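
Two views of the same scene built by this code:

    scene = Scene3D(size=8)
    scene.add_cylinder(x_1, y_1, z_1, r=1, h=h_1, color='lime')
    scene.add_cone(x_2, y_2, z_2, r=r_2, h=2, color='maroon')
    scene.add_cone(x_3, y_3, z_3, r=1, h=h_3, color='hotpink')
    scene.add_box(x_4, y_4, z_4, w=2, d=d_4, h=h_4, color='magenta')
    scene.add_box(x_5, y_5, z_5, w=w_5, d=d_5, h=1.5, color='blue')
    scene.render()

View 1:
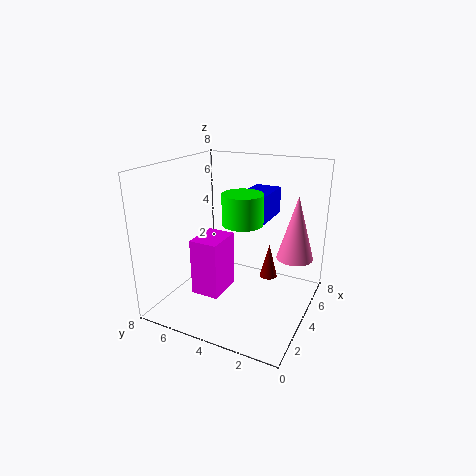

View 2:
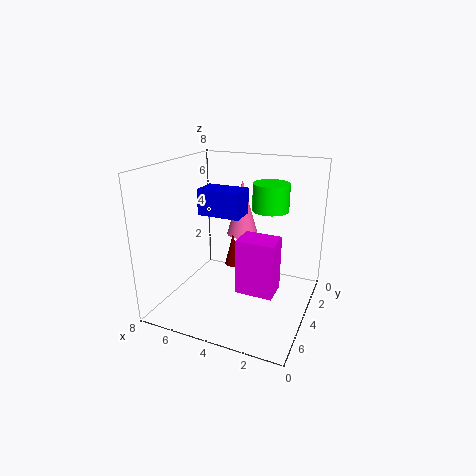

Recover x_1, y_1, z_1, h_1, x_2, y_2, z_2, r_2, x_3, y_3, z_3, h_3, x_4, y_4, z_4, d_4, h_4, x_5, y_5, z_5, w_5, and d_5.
x_1 = 2.5; y_1 = 3; z_1 = 5.5; h_1 = 1.5; x_2 = 5; y_2 = 2.5; z_2 = 1.5; r_2 = 0.5; x_3 = 5; y_3 = 1; z_3 = 3; h_3 = 3.5; x_4 = 1.5; y_4 = 4; z_4 = 1.5; d_4 = 1.5; h_4 = 3; x_5 = 4; y_5 = 2.5; z_5 = 5; w_5 = 2.5; d_5 = 1.5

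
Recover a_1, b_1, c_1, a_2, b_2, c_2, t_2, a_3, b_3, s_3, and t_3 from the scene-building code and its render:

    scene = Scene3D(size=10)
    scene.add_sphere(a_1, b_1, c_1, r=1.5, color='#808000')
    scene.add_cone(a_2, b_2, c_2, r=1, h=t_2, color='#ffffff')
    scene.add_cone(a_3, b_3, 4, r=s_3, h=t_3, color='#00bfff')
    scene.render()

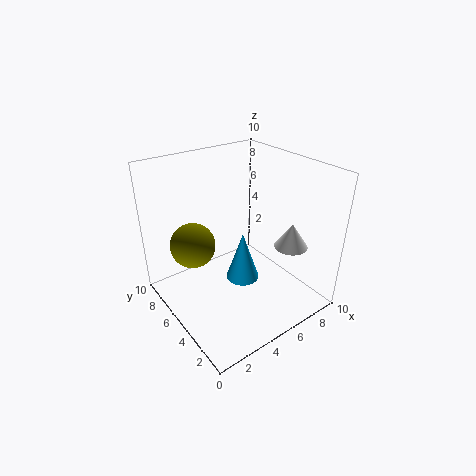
a_1 = 2
b_1 = 6
c_1 = 5
a_2 = 6
b_2 = 1
c_2 = 6
t_2 = 1.5
a_3 = 3.5
b_3 = 2.5
s_3 = 1
t_3 = 3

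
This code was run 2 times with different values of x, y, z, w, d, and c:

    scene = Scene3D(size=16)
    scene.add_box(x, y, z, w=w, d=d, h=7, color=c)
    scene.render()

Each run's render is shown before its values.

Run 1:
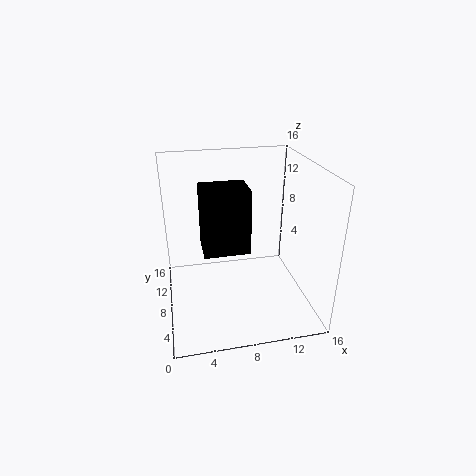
x = 4
y = 6
z = 7
w = 5
d = 4
c = 'black'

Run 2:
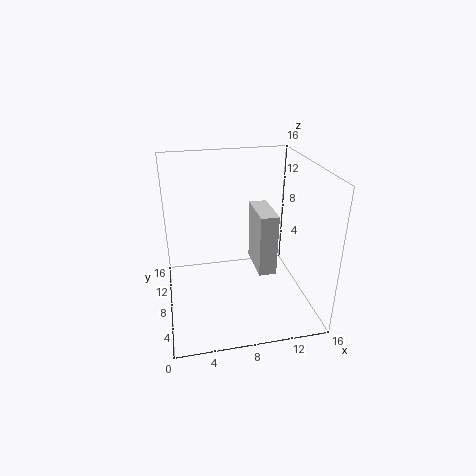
x = 10
y = 6
z = 4
w = 2
d = 5
c = 'lightgray'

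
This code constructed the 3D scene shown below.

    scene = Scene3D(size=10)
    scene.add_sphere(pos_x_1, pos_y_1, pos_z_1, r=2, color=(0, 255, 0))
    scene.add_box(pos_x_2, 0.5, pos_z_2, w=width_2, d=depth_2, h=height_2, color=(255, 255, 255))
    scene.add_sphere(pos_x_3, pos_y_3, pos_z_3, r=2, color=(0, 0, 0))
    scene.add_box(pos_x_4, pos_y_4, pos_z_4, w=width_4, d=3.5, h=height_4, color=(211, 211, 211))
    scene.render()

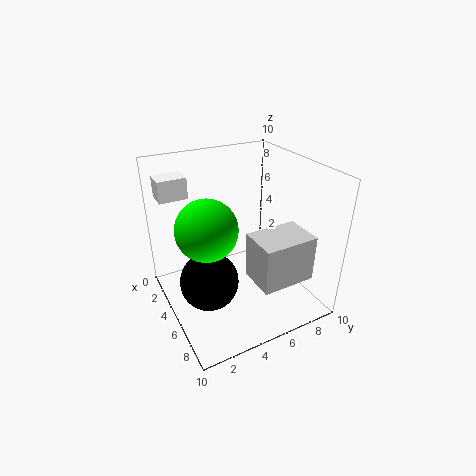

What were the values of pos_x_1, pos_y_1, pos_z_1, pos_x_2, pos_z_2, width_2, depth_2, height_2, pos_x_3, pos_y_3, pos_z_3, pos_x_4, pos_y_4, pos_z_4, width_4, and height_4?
pos_x_1 = 5.5, pos_y_1 = 2.5, pos_z_1 = 6.5, pos_x_2 = 1, pos_z_2 = 7.5, width_2 = 1.5, depth_2 = 2, height_2 = 1.5, pos_x_3 = 5.5, pos_y_3 = 2.5, pos_z_3 = 2.5, pos_x_4 = 7, pos_y_4 = 4.5, pos_z_4 = 3.5, width_4 = 2.5, height_4 = 3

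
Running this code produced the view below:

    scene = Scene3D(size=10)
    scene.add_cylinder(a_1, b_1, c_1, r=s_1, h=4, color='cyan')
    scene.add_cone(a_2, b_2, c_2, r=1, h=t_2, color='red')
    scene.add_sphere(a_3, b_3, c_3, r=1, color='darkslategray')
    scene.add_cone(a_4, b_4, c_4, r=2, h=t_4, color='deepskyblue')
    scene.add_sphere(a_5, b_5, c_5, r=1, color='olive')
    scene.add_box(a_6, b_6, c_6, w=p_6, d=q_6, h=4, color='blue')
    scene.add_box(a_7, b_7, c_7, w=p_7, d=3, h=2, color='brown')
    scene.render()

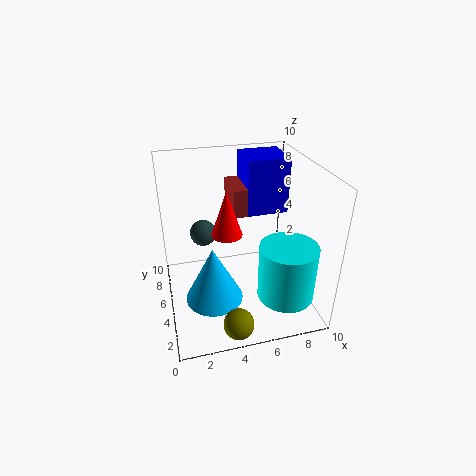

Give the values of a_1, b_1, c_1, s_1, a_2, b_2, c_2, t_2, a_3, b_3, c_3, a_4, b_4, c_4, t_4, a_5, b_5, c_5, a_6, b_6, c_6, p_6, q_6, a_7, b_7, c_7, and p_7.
a_1 = 8, b_1 = 3, c_1 = 1, s_1 = 2, a_2 = 4, b_2 = 4, c_2 = 6, t_2 = 3, a_3 = 3, b_3 = 8, c_3 = 4, a_4 = 3, b_4 = 4, c_4 = 1, t_4 = 4, a_5 = 4, b_5 = 1, c_5 = 1, a_6 = 6, b_6 = 6, c_6 = 6, p_6 = 3, q_6 = 3, a_7 = 5, b_7 = 6, c_7 = 6, p_7 = 3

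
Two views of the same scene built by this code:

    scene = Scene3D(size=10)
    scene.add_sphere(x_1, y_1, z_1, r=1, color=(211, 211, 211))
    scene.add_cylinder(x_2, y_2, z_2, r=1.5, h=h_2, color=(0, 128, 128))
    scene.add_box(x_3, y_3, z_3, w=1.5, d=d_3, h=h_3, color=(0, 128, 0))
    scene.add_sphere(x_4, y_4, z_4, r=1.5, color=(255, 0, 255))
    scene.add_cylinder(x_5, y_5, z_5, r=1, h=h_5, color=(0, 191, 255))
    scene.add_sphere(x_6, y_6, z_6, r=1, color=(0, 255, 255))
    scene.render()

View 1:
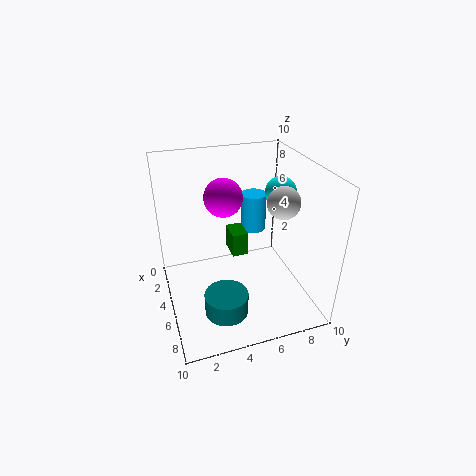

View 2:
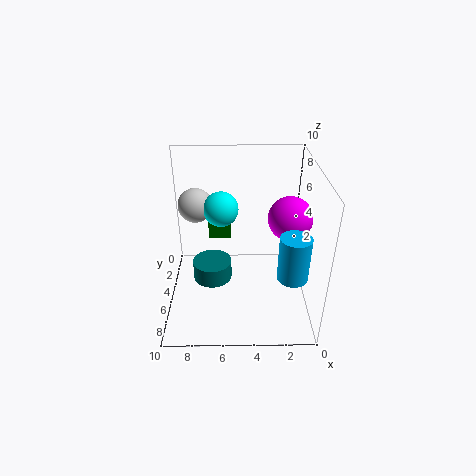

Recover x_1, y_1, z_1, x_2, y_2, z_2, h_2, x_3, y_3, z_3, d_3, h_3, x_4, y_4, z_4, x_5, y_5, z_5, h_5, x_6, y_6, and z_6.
x_1 = 7.5; y_1 = 7; z_1 = 8.5; x_2 = 7; y_2 = 3.5; z_2 = 0.5; h_2 = 1.5; x_3 = 5.5; y_3 = 4; z_3 = 5; d_3 = 1; h_3 = 1.5; x_4 = 1.5; y_4 = 5; z_4 = 6.5; x_5 = 1.5; y_5 = 7.5; z_5 = 3.5; h_5 = 3; x_6 = 6; y_6 = 7.5; z_6 = 8.5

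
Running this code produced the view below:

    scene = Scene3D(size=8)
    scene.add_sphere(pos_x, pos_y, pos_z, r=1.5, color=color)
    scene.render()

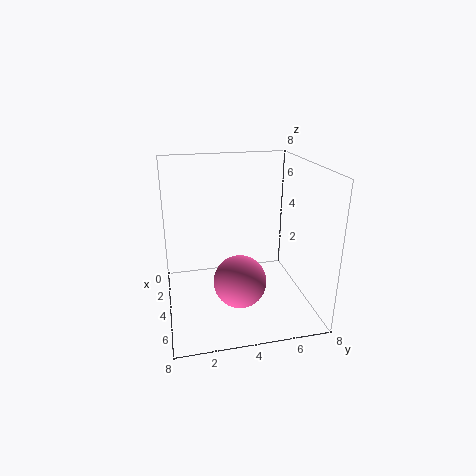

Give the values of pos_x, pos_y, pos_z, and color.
pos_x = 4.5, pos_y = 4, pos_z = 1.5, color = 'hotpink'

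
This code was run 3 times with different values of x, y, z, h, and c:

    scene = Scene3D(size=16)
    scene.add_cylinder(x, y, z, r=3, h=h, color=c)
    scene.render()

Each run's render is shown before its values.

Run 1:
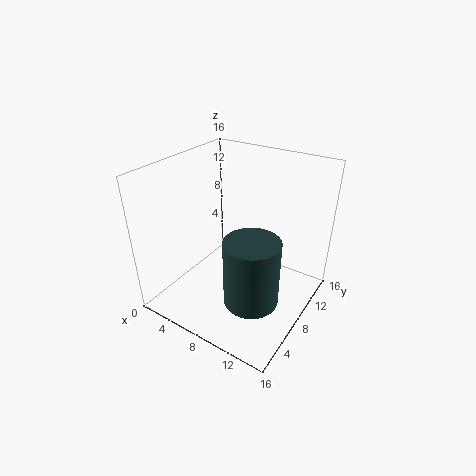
x = 11
y = 6
z = 2
h = 7.5
c = 'darkslategray'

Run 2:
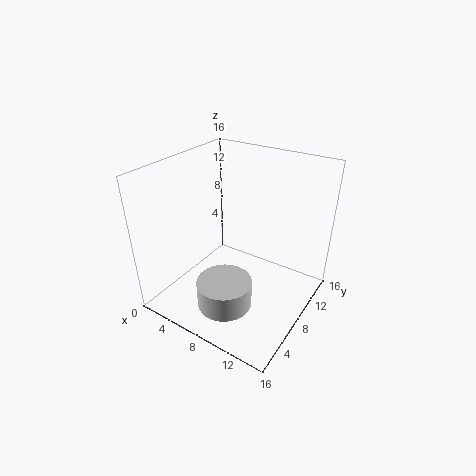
x = 8.5
y = 4.5
z = 1.5
h = 3
c = 'lightgray'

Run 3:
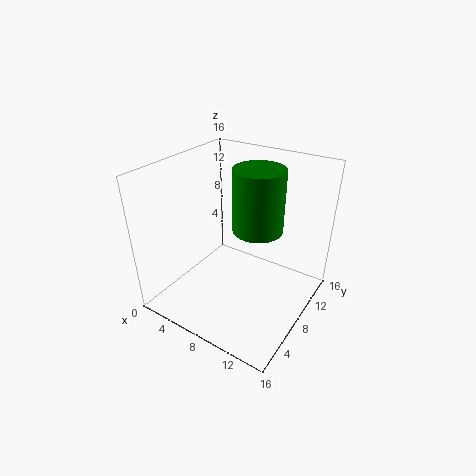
x = 8.5
y = 11.5
z = 7.5
h = 7.5
c = 'green'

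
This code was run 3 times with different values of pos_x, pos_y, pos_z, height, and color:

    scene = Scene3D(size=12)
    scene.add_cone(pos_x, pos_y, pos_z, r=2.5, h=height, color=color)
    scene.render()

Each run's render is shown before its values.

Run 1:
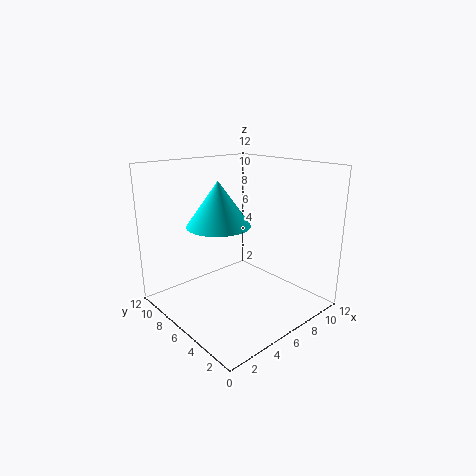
pos_x = 4
pos_y = 6
pos_z = 7.5
height = 3.5
color = 'cyan'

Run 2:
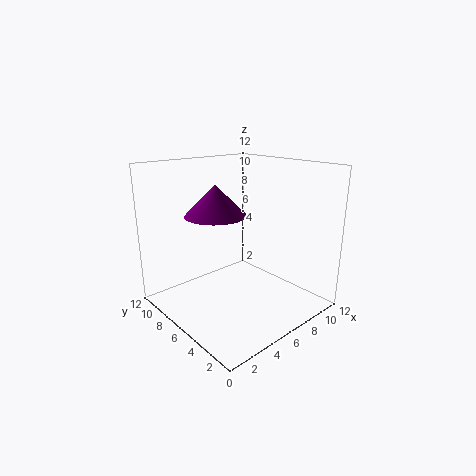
pos_x = 4.5
pos_y = 7
pos_z = 8
height = 2.5
color = 'purple'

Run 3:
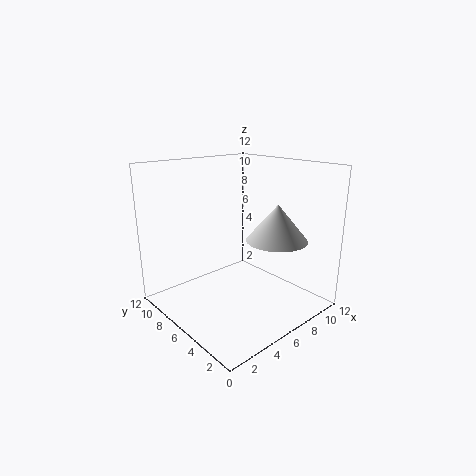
pos_x = 8
pos_y = 3.5
pos_z = 6
height = 3
color = 'lightgray'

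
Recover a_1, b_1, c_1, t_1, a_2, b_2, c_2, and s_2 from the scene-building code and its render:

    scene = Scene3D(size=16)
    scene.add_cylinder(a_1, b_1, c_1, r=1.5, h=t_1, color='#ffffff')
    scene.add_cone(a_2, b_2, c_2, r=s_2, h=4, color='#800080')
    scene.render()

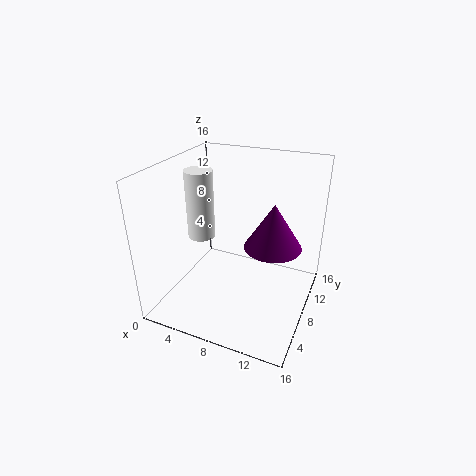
a_1 = 4
b_1 = 7
c_1 = 8
t_1 = 7.5
a_2 = 13.5
b_2 = 3
c_2 = 11
s_2 = 2.5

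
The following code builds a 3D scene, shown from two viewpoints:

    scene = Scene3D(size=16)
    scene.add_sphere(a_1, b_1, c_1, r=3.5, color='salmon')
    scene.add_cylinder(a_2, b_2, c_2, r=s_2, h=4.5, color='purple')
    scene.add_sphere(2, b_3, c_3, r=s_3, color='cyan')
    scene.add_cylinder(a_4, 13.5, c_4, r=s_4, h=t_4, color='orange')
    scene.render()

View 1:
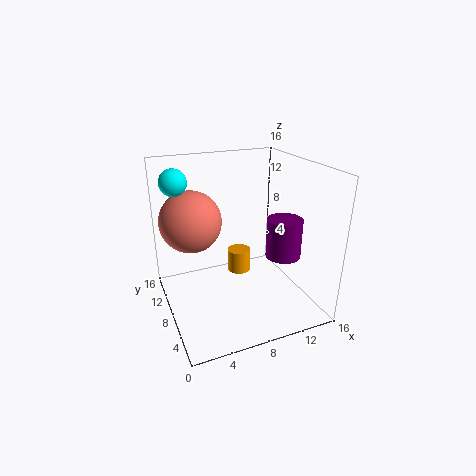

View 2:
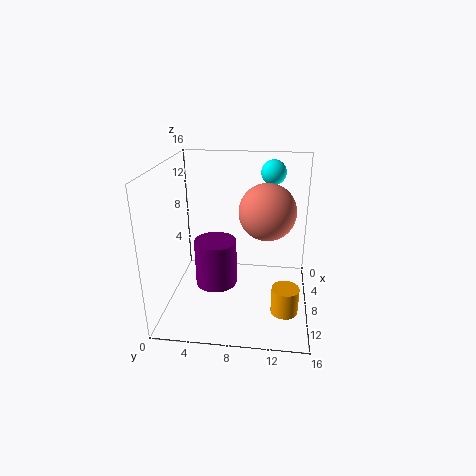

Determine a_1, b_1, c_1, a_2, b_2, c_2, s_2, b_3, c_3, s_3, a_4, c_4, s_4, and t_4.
a_1 = 3.5
b_1 = 11
c_1 = 9.5
a_2 = 13
b_2 = 6.5
c_2 = 5.5
s_2 = 2
b_3 = 11.5
c_3 = 14
s_3 = 1.5
a_4 = 10.5
c_4 = 0.5
s_4 = 1.5
t_4 = 3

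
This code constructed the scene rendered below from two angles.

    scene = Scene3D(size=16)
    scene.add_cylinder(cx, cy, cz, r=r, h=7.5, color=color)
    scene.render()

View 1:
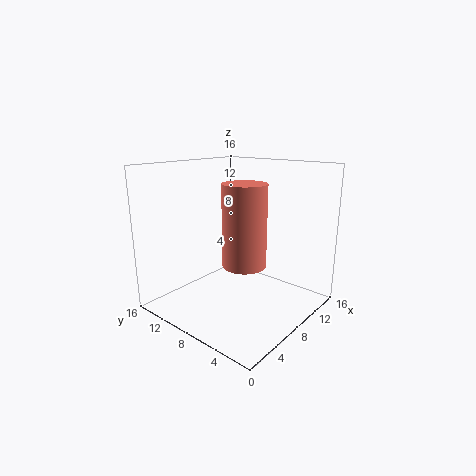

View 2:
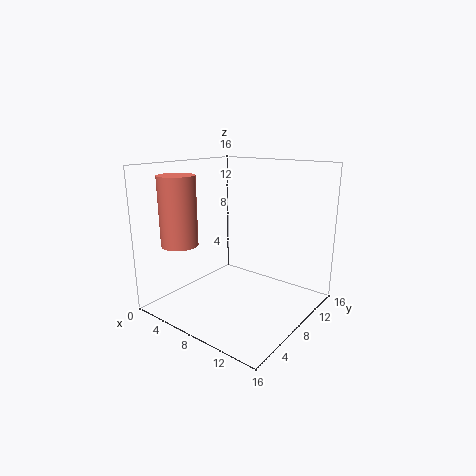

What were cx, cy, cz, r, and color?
cx = 3.5, cy = 3.5, cz = 7.5, r = 2, color = 'salmon'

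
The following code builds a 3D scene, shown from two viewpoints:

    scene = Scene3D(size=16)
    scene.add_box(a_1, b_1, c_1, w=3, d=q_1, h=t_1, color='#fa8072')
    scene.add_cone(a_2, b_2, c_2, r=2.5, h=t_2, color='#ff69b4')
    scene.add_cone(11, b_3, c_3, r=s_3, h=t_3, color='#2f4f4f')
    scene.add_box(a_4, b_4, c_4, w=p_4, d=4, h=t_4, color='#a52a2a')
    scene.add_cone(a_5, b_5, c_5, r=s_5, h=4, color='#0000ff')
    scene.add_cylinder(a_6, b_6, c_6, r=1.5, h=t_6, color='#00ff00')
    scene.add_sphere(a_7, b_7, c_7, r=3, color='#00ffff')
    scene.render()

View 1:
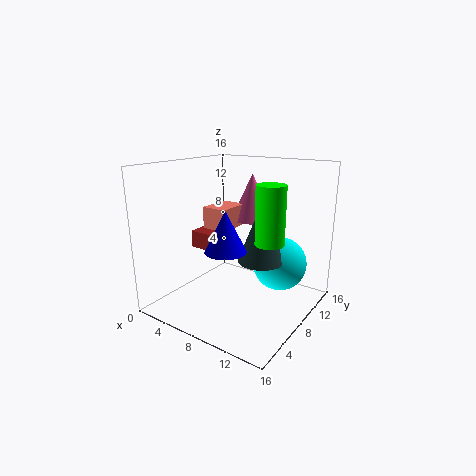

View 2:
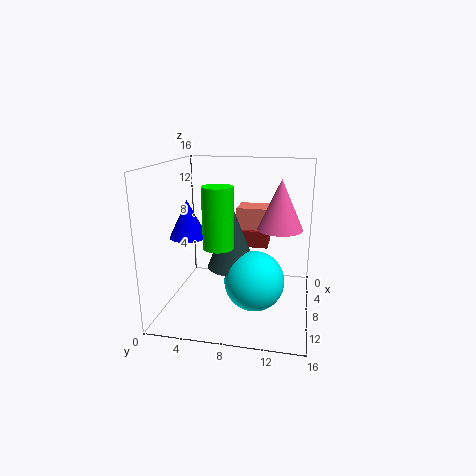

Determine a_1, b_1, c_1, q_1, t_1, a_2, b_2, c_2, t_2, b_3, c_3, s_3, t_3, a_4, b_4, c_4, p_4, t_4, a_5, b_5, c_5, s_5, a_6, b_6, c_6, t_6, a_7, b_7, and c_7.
a_1 = 3.5; b_1 = 7.5; c_1 = 8.5; q_1 = 4; t_1 = 2.5; a_2 = 7; b_2 = 12.5; c_2 = 9; t_2 = 5.5; b_3 = 8; c_3 = 6; s_3 = 2.5; t_3 = 6.5; a_4 = 2; b_4 = 7; c_4 = 6; p_4 = 3.5; t_4 = 2; a_5 = 10; b_5 = 3; c_5 = 8.5; s_5 = 2; a_6 = 12.5; b_6 = 7; c_6 = 8.5; t_6 = 6; a_7 = 12; b_7 = 10.5; c_7 = 5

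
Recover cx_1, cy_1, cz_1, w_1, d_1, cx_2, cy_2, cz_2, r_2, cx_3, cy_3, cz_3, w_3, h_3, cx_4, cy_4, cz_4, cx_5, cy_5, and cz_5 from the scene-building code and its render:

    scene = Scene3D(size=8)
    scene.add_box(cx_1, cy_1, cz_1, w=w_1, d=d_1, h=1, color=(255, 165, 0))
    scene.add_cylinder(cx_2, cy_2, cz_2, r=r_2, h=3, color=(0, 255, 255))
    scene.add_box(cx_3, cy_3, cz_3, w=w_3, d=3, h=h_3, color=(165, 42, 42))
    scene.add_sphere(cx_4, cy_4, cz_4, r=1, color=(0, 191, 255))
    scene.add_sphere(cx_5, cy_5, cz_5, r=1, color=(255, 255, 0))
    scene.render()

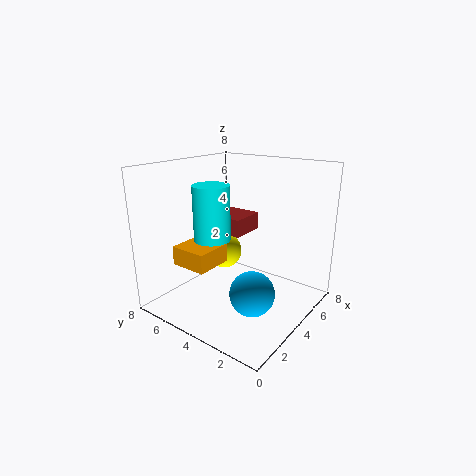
cx_1 = 1, cy_1 = 4, cz_1 = 3, w_1 = 2, d_1 = 2, cx_2 = 3, cy_2 = 5, cz_2 = 4, r_2 = 1, cx_3 = 4, cy_3 = 4, cz_3 = 4, w_3 = 2, h_3 = 1, cx_4 = 1, cy_4 = 1, cz_4 = 3, cx_5 = 4, cy_5 = 5, cz_5 = 3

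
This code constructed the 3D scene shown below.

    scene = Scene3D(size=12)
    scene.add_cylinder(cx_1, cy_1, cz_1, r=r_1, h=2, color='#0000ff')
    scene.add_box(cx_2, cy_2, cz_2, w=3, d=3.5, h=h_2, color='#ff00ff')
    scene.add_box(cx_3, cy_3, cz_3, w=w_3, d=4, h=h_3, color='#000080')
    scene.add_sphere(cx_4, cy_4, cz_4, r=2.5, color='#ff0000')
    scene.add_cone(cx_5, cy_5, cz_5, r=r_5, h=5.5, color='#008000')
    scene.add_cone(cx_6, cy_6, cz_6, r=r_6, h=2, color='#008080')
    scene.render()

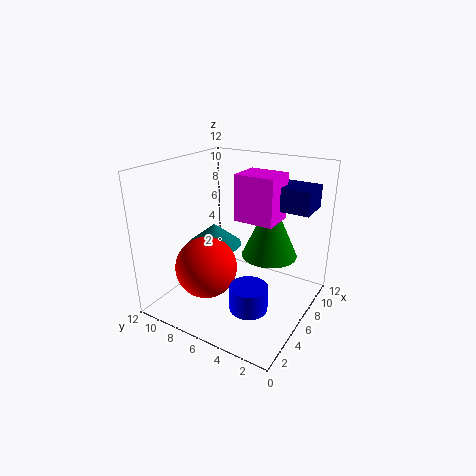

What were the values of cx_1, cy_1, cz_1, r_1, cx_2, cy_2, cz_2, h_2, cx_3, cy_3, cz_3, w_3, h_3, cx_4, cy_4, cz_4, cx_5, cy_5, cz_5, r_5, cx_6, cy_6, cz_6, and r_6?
cx_1 = 3.5, cy_1 = 3.5, cz_1 = 1.5, r_1 = 1.5, cx_2 = 7, cy_2 = 3.5, cz_2 = 7, h_2 = 4, cx_3 = 8.5, cy_3 = 1, cz_3 = 8, w_3 = 3, h_3 = 2, cx_4 = 3.5, cy_4 = 7.5, cz_4 = 4, cx_5 = 9, cy_5 = 4.5, cz_5 = 3.5, r_5 = 2.5, cx_6 = 7.5, cy_6 = 9.5, cz_6 = 4, r_6 = 2.5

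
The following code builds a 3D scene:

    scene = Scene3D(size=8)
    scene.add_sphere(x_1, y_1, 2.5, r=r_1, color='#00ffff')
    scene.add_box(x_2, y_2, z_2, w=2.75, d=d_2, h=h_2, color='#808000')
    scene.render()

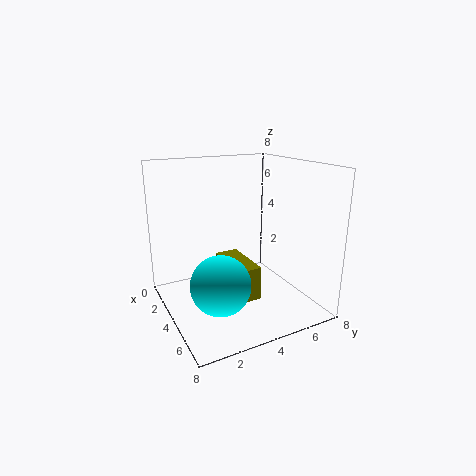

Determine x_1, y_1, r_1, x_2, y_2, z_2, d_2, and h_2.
x_1 = 6, y_1 = 2, r_1 = 1.5, x_2 = 3.75, y_2 = 2.75, z_2 = 1.5, d_2 = 1.25, h_2 = 1.75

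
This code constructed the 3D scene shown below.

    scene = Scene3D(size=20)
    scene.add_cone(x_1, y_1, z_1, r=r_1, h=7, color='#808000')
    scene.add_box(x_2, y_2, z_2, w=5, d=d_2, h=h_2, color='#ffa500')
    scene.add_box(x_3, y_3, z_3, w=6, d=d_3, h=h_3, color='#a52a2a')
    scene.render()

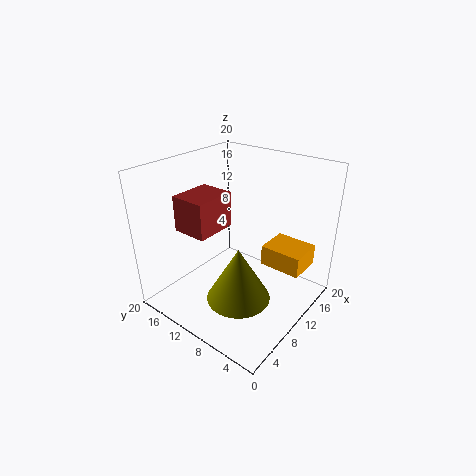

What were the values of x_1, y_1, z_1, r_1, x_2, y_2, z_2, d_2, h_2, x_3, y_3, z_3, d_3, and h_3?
x_1 = 5, y_1 = 6, z_1 = 5, r_1 = 4, x_2 = 13, y_2 = 2, z_2 = 5, d_2 = 6, h_2 = 3, x_3 = 5, y_3 = 12, z_3 = 11, d_3 = 5, h_3 = 5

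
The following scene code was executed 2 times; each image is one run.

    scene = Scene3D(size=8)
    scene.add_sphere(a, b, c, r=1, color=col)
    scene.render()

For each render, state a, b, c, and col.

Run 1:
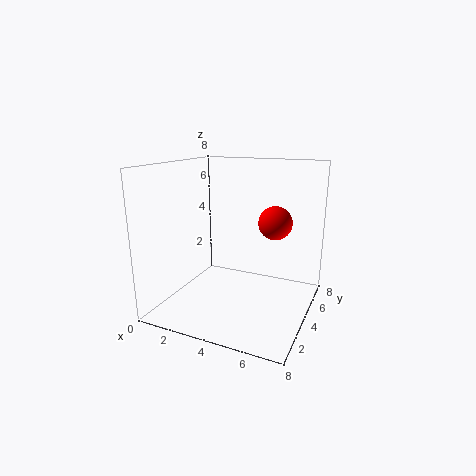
a = 5.5, b = 6, c = 4.5, col = 'red'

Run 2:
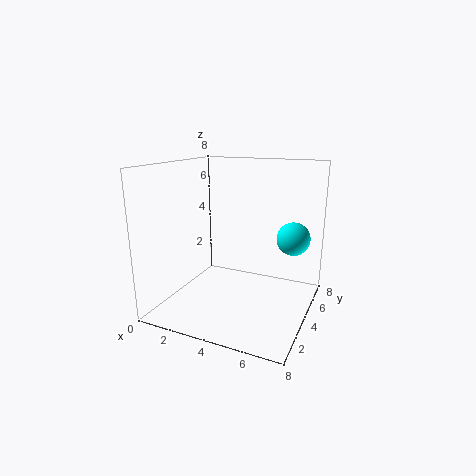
a = 6.5, b = 6.5, c = 3.5, col = 'cyan'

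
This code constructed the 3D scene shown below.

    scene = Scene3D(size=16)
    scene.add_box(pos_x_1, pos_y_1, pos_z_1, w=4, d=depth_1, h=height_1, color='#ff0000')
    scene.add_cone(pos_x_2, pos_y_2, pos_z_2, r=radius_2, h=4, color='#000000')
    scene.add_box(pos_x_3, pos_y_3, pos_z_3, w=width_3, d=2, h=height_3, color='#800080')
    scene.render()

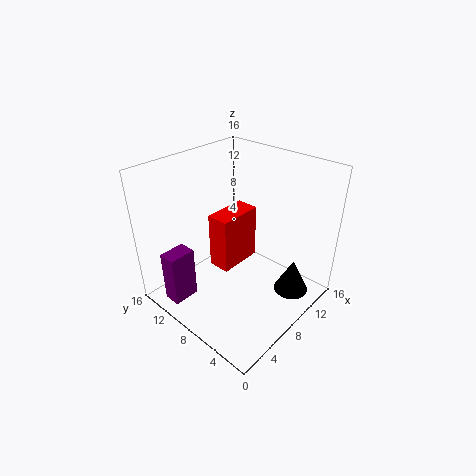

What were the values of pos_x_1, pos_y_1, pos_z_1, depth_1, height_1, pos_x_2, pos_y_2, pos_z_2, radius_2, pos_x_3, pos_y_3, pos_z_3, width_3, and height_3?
pos_x_1 = 2, pos_y_1 = 4, pos_z_1 = 9, depth_1 = 2, height_1 = 5, pos_x_2 = 12, pos_y_2 = 3, pos_z_2 = 1, radius_2 = 2, pos_x_3 = 1, pos_y_3 = 11, pos_z_3 = 1, width_3 = 3, height_3 = 6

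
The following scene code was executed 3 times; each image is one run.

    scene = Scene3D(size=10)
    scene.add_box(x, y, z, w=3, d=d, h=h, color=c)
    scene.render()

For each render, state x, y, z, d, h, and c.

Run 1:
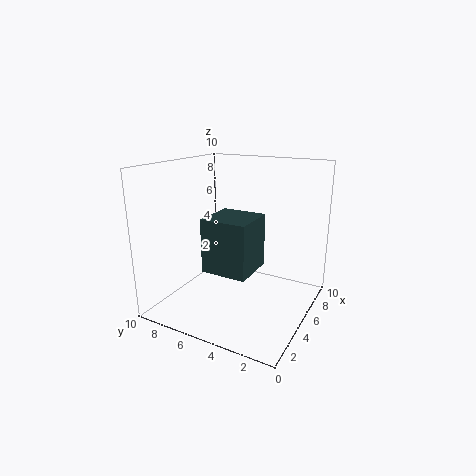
x = 2
y = 3
z = 3.5
d = 3
h = 3.5
c = 'darkslategray'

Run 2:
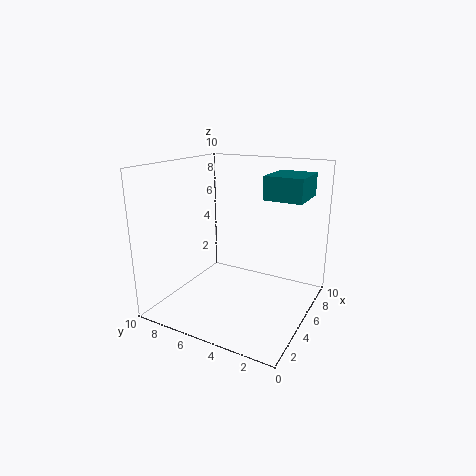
x = 4.5
y = 0.5
z = 8
d = 2.5
h = 1.5
c = 'teal'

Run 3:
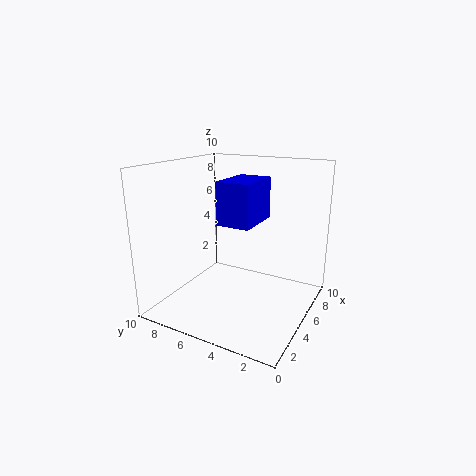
x = 1.5
y = 2.5
z = 7
d = 2
h = 2.5
c = 'blue'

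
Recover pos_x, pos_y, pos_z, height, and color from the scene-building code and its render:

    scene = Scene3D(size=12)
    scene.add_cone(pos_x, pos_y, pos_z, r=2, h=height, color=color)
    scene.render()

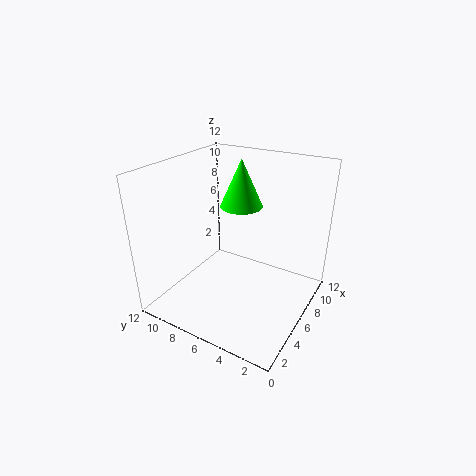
pos_x = 10, pos_y = 8, pos_z = 7, height = 4.5, color = 'lime'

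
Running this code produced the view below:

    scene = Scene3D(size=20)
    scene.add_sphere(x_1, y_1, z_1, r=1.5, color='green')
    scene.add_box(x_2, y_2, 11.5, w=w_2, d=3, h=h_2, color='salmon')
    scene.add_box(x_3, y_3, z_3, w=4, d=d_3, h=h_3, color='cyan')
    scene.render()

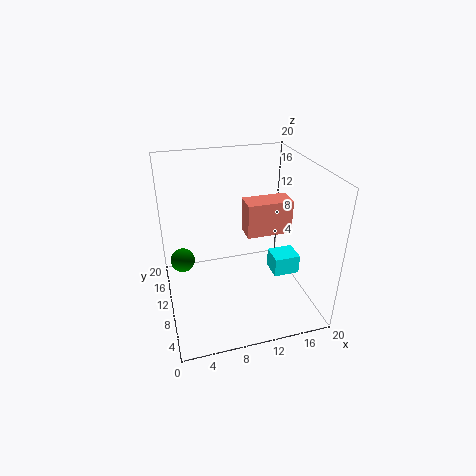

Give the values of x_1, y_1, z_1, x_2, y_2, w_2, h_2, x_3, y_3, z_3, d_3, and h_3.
x_1 = 2; y_1 = 7.5; z_1 = 9.5; x_2 = 10.5; y_2 = 7; w_2 = 6; h_2 = 4.5; x_3 = 16; y_3 = 10; z_3 = 2; d_3 = 3.5; h_3 = 3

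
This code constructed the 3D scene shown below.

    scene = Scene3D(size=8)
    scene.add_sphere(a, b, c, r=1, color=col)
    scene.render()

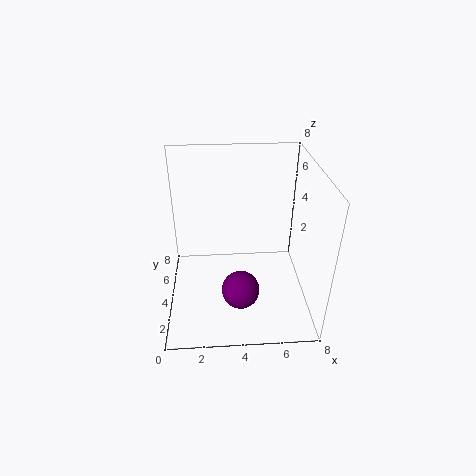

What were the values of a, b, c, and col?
a = 4, b = 2, c = 2, col = 'purple'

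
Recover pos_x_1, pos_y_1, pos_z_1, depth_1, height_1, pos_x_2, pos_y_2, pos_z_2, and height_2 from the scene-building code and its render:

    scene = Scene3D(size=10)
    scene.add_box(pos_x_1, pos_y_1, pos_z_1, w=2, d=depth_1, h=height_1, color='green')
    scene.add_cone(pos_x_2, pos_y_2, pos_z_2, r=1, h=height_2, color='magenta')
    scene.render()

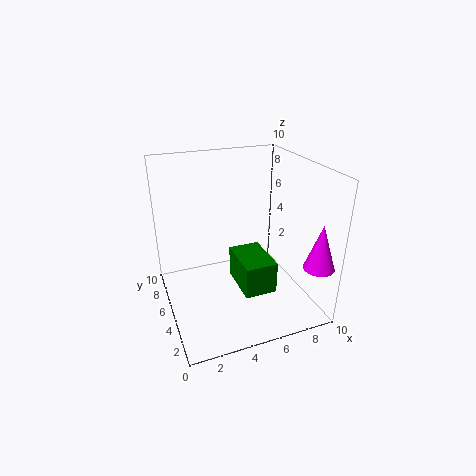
pos_x_1 = 4, pos_y_1 = 1, pos_z_1 = 3, depth_1 = 3, height_1 = 2, pos_x_2 = 9, pos_y_2 = 1, pos_z_2 = 4, height_2 = 3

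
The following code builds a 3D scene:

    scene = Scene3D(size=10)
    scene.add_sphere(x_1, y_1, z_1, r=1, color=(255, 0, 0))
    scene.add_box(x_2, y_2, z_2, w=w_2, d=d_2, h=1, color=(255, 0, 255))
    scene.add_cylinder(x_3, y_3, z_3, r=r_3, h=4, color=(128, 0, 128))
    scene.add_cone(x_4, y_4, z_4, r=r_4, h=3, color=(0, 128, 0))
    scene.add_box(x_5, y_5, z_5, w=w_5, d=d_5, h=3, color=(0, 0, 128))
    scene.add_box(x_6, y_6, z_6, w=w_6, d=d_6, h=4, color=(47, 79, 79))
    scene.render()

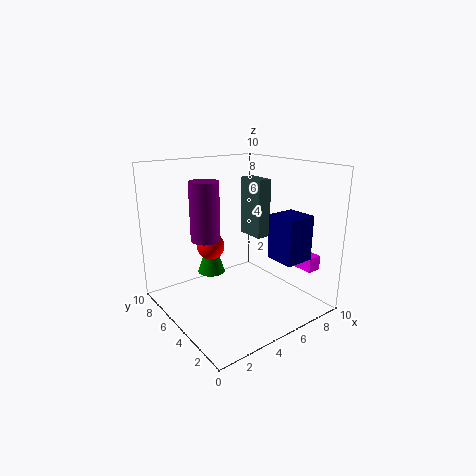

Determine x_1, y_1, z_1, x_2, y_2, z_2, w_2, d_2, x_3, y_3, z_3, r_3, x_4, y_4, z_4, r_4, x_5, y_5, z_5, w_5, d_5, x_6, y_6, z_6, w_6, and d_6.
x_1 = 4, y_1 = 7, z_1 = 4, x_2 = 8, y_2 = 1, z_2 = 3, w_2 = 1, d_2 = 2, x_3 = 3, y_3 = 6, z_3 = 5, r_3 = 1, x_4 = 4, y_4 = 7, z_4 = 2, r_4 = 1, x_5 = 6, y_5 = 1, z_5 = 4, w_5 = 2, d_5 = 2, x_6 = 6, y_6 = 4, z_6 = 5, w_6 = 1, d_6 = 2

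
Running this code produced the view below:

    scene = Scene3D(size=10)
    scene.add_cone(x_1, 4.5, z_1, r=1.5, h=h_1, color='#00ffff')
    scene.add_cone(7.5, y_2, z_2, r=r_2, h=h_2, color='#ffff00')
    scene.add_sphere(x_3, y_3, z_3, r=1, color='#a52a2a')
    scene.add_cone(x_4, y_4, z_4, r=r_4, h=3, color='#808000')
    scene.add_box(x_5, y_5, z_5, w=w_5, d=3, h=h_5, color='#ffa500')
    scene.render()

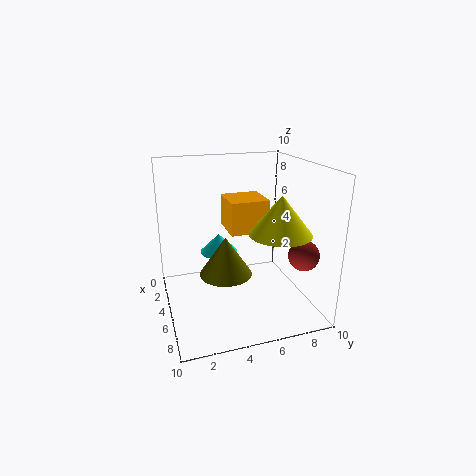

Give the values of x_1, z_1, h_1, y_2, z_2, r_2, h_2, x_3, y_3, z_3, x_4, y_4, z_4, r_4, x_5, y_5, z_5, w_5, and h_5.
x_1 = 1.5
z_1 = 2.5
h_1 = 1.5
y_2 = 7
z_2 = 6
r_2 = 2
h_2 = 2.5
x_3 = 8
y_3 = 8.5
z_3 = 4.5
x_4 = 3.5
y_4 = 4.5
z_4 = 1.5
r_4 = 2
x_5 = 0.5
y_5 = 5
z_5 = 4.5
w_5 = 3
h_5 = 2.5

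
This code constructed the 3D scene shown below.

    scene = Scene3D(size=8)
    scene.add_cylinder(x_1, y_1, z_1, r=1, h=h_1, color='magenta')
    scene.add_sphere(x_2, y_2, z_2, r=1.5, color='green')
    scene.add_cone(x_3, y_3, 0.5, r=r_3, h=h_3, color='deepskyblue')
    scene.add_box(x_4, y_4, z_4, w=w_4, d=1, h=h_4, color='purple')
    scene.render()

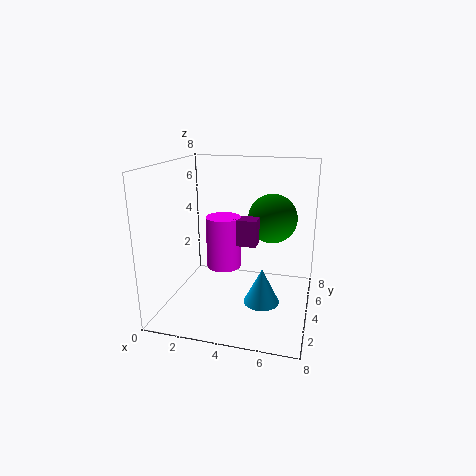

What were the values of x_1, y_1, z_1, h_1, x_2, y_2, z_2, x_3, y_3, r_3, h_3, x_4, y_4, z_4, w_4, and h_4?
x_1 = 3, y_1 = 4.5, z_1 = 2, h_1 = 3, x_2 = 5.5, y_2 = 6.5, z_2 = 4.5, x_3 = 5.5, y_3 = 3.5, r_3 = 1, h_3 = 2, x_4 = 3.5, y_4 = 4, z_4 = 3.5, w_4 = 1.5, h_4 = 1.5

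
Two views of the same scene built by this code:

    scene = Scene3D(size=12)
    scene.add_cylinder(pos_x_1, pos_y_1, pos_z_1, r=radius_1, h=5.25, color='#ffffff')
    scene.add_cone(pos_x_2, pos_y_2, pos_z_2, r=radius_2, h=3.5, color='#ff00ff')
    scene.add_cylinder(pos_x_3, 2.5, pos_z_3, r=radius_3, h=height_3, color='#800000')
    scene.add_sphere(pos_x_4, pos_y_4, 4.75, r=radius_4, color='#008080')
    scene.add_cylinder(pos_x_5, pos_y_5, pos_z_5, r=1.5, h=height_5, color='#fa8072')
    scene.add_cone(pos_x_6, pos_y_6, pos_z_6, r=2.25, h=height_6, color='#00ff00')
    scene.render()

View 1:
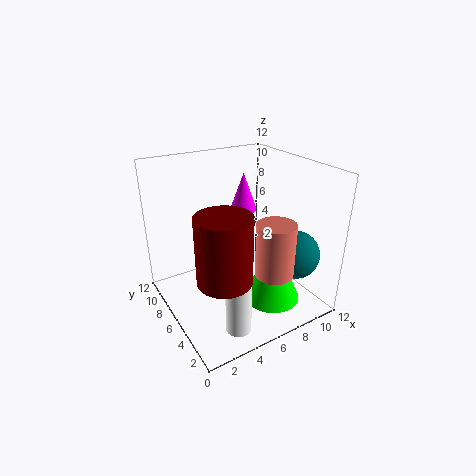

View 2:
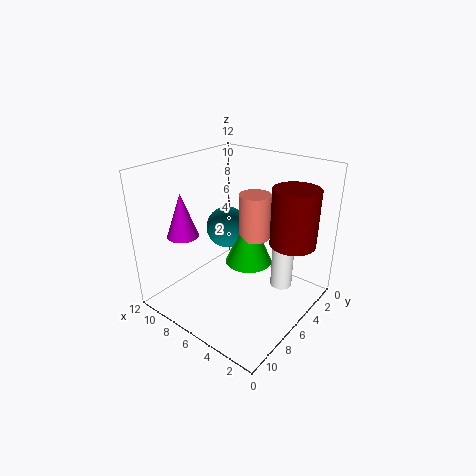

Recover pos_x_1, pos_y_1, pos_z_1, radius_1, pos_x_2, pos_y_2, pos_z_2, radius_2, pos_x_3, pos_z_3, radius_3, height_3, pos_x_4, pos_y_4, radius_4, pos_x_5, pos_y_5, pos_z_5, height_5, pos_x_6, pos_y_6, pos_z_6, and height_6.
pos_x_1 = 3.75
pos_y_1 = 2.25
pos_z_1 = 0.25
radius_1 = 1
pos_x_2 = 8.75
pos_y_2 = 9.5
pos_z_2 = 6.75
radius_2 = 1.25
pos_x_3 = 2.75
pos_z_3 = 5
radius_3 = 2
height_3 = 5
pos_x_4 = 9.75
pos_y_4 = 3
radius_4 = 2
pos_x_5 = 7
pos_y_5 = 2.25
pos_z_5 = 4.25
height_5 = 4.25
pos_x_6 = 7.25
pos_y_6 = 2.75
pos_z_6 = 1.75
height_6 = 5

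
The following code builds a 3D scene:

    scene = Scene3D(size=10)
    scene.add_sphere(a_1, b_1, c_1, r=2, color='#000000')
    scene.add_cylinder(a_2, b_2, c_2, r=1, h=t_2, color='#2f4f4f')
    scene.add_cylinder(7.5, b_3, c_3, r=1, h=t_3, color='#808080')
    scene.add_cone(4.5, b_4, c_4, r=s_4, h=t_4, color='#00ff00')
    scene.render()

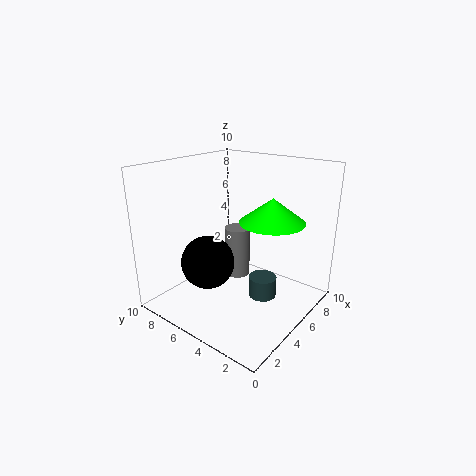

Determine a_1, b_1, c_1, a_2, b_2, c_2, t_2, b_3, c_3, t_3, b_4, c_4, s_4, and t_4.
a_1 = 4.5; b_1 = 7.5; c_1 = 2.5; a_2 = 6; b_2 = 3.5; c_2 = 0.5; t_2 = 1.5; b_3 = 7; c_3 = 0.5; t_3 = 4; b_4 = 2; c_4 = 7; s_4 = 2; t_4 = 1.5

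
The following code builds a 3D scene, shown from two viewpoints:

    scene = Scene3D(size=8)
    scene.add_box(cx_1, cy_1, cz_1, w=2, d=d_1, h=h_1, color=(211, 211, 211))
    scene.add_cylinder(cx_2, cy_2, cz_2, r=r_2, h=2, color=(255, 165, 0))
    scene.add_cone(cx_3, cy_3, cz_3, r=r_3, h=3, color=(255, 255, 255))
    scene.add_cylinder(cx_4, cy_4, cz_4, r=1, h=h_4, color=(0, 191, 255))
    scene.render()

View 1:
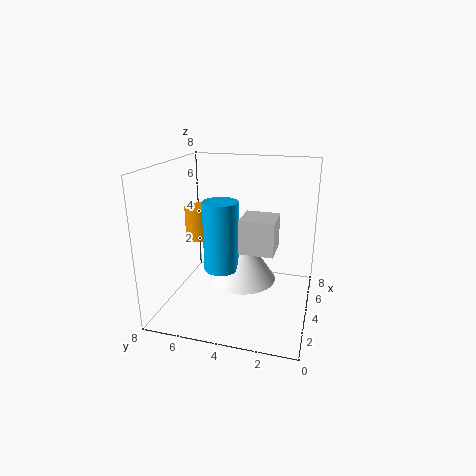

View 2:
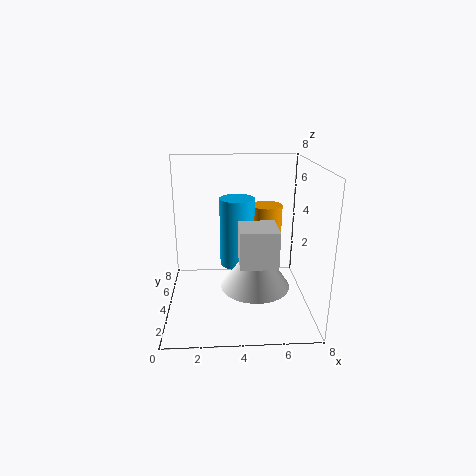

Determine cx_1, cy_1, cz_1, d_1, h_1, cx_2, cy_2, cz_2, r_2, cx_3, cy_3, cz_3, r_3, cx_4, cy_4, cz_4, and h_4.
cx_1 = 4; cy_1 = 2; cz_1 = 3; d_1 = 2; h_1 = 2; cx_2 = 6; cy_2 = 7; cz_2 = 3; r_2 = 1; cx_3 = 5; cy_3 = 4; cz_3 = 1; r_3 = 2; cx_4 = 4; cy_4 = 5; cz_4 = 2; h_4 = 4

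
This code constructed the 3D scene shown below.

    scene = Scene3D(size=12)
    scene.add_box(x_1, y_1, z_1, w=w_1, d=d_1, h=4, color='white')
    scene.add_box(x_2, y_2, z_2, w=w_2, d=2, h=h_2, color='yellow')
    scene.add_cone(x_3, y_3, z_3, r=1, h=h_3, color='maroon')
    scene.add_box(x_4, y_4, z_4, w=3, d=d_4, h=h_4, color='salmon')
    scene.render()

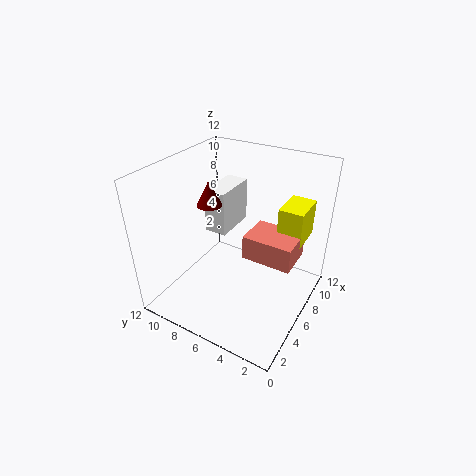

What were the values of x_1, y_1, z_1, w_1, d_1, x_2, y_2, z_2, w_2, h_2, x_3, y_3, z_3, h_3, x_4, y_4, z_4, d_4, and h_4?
x_1 = 7; y_1 = 8; z_1 = 5; w_1 = 4; d_1 = 2; x_2 = 7; y_2 = 1; z_2 = 6; w_2 = 3; h_2 = 3; x_3 = 5; y_3 = 8; z_3 = 9; h_3 = 2; x_4 = 5; y_4 = 1; z_4 = 5; d_4 = 4; h_4 = 2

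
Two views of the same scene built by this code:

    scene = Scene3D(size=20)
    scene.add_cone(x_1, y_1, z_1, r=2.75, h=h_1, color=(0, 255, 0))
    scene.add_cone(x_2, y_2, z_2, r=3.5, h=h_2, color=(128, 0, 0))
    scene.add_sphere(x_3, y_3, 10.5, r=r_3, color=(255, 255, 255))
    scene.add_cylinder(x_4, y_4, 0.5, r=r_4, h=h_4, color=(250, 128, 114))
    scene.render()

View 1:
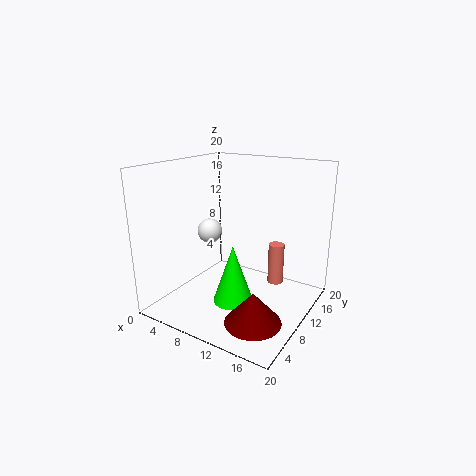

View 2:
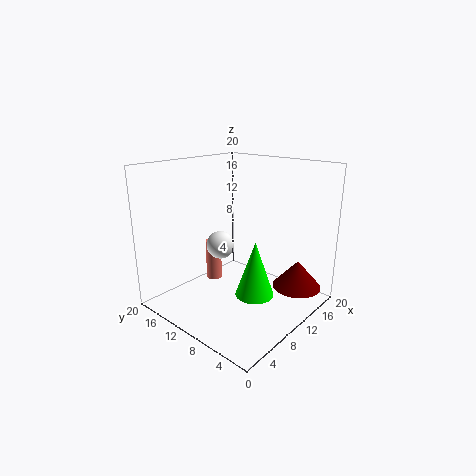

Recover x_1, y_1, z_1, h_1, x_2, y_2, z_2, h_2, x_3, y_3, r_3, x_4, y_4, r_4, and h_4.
x_1 = 10.75, y_1 = 7.5, z_1 = 1.75, h_1 = 8, x_2 = 16, y_2 = 3.75, z_2 = 2.25, h_2 = 4, x_3 = 5.75, y_3 = 9.25, r_3 = 1.75, x_4 = 12.5, y_4 = 17.5, r_4 = 1.25, h_4 = 6.5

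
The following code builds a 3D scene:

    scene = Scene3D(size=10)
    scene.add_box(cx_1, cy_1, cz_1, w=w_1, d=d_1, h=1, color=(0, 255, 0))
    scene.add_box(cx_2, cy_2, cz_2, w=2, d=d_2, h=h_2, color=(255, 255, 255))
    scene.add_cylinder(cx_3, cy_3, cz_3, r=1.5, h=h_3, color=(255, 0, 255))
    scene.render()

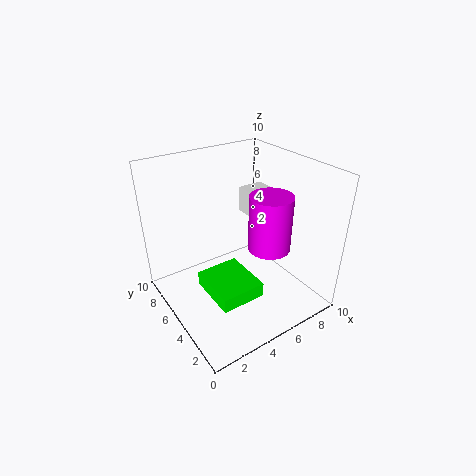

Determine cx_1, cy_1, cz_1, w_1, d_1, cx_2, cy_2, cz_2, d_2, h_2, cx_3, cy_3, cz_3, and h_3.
cx_1 = 2
cy_1 = 2
cz_1 = 2
w_1 = 3
d_1 = 3.5
cx_2 = 7.5
cy_2 = 6.5
cz_2 = 5
d_2 = 2
h_2 = 2
cx_3 = 7
cy_3 = 4
cz_3 = 4
h_3 = 4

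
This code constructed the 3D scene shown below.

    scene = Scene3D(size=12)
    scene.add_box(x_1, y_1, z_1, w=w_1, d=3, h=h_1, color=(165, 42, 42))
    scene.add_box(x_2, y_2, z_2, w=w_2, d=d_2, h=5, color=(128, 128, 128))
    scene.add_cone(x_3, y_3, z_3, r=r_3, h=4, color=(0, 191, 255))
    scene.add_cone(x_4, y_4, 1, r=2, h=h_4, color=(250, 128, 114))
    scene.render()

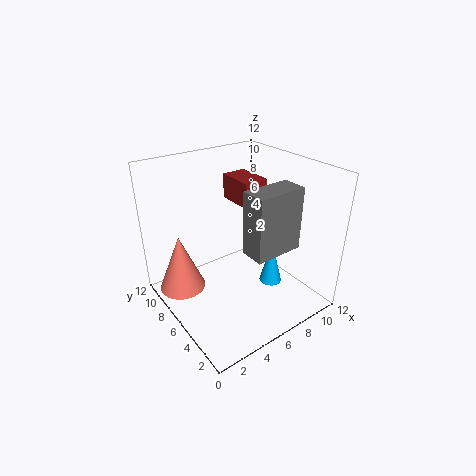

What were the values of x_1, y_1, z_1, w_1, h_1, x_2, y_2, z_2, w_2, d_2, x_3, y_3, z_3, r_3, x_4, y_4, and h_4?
x_1 = 6, y_1 = 5, z_1 = 9, w_1 = 2, h_1 = 2, x_2 = 5, y_2 = 2, z_2 = 6, w_2 = 4, d_2 = 2, x_3 = 9, y_3 = 5, z_3 = 1, r_3 = 1, x_4 = 2, y_4 = 9, h_4 = 5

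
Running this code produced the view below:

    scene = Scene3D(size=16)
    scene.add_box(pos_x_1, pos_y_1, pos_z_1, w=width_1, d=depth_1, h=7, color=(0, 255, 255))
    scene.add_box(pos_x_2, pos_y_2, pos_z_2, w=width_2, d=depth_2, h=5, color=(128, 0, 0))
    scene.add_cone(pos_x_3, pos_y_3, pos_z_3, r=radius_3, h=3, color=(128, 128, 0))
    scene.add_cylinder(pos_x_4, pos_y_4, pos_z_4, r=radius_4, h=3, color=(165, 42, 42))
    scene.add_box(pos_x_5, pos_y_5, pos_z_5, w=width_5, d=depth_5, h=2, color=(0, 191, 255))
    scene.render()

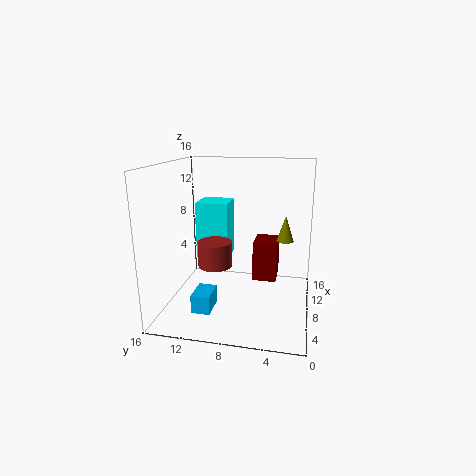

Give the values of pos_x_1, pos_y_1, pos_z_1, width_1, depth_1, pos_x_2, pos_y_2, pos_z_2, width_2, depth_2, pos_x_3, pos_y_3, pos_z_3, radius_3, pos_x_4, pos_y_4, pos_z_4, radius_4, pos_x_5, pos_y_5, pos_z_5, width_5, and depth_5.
pos_x_1 = 11, pos_y_1 = 10, pos_z_1 = 4, width_1 = 4, depth_1 = 4, pos_x_2 = 12, pos_y_2 = 4, pos_z_2 = 1, width_2 = 4, depth_2 = 3, pos_x_3 = 11, pos_y_3 = 3, pos_z_3 = 7, radius_3 = 1, pos_x_4 = 9, pos_y_4 = 11, pos_z_4 = 4, radius_4 = 2, pos_x_5 = 3, pos_y_5 = 10, pos_z_5 = 1, width_5 = 3, depth_5 = 2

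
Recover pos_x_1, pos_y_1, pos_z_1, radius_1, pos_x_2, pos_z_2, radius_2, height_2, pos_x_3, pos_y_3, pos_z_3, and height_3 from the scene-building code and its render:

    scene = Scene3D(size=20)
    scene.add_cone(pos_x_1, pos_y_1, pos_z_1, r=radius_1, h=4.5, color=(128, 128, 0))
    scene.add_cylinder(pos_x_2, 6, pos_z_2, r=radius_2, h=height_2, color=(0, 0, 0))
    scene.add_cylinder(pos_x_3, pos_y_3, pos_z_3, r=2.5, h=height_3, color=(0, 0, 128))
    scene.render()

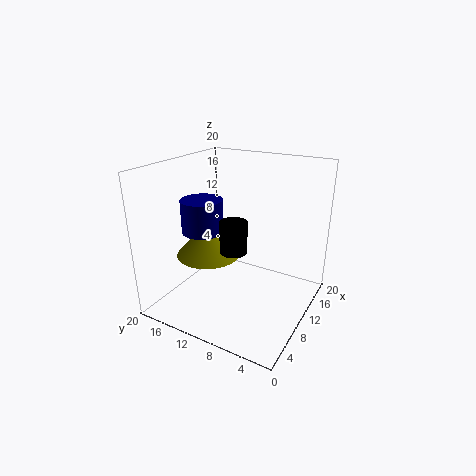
pos_x_1 = 5
pos_y_1 = 11.5
pos_z_1 = 9.5
radius_1 = 4
pos_x_2 = 2
pos_z_2 = 12.5
radius_2 = 1.5
height_2 = 3.5
pos_x_3 = 4
pos_y_3 = 11.5
pos_z_3 = 13
height_3 = 4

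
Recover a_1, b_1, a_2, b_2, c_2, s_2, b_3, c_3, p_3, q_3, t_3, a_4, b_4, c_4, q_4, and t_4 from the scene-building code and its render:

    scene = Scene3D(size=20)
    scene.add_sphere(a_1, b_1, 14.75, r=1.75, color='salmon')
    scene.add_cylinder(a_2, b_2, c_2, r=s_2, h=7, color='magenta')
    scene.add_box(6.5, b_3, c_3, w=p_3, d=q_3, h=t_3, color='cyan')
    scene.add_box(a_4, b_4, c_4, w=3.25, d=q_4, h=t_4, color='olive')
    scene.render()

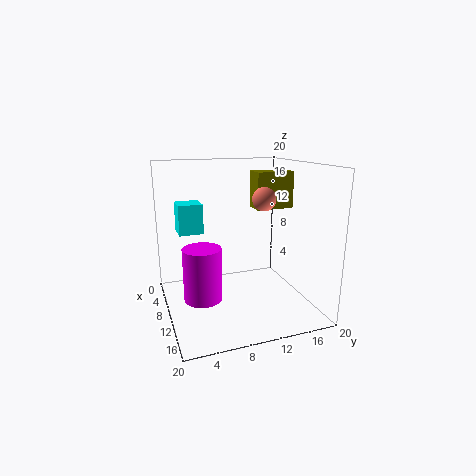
a_1 = 8
b_1 = 14.75
a_2 = 12.5
b_2 = 4.25
c_2 = 3
s_2 = 2.5
b_3 = 2
c_3 = 11
p_3 = 3.25
q_3 = 3.25
t_3 = 4
a_4 = 4.25
b_4 = 14
c_4 = 13
q_4 = 5.75
t_4 = 5.5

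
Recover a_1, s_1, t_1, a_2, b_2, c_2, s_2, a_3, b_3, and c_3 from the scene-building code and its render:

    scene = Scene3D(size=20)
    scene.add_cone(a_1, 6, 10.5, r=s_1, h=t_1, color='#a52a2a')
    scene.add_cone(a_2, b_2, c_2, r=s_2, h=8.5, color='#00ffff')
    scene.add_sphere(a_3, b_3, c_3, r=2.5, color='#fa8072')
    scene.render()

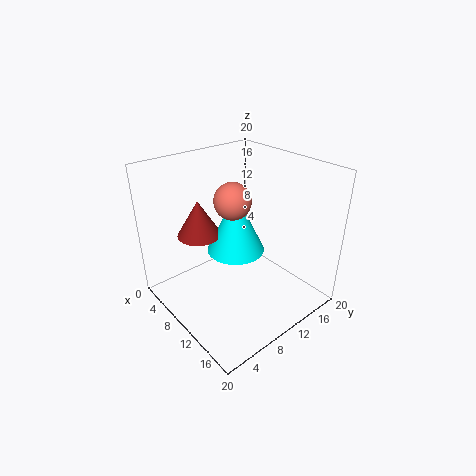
a_1 = 6.5, s_1 = 3, t_1 = 5, a_2 = 9.5, b_2 = 10, c_2 = 8, s_2 = 4, a_3 = 9.5, b_3 = 9.5, c_3 = 15.5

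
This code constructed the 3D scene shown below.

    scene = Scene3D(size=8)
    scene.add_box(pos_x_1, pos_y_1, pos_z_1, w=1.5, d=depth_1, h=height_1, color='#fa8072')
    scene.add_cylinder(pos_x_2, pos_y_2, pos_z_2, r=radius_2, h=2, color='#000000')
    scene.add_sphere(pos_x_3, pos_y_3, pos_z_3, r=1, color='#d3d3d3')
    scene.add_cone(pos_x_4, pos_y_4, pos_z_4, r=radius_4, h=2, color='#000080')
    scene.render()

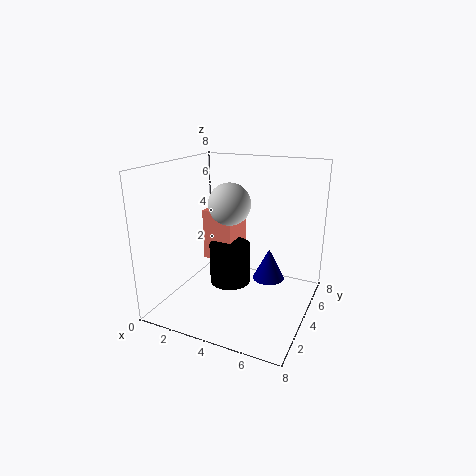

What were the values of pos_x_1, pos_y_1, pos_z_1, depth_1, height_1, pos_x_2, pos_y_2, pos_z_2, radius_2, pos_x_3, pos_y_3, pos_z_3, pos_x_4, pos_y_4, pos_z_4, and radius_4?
pos_x_1 = 3; pos_y_1 = 2; pos_z_1 = 3.5; depth_1 = 2; height_1 = 2.5; pos_x_2 = 4.5; pos_y_2 = 2; pos_z_2 = 2.5; radius_2 = 1; pos_x_3 = 4.5; pos_y_3 = 2; pos_z_3 = 6.5; pos_x_4 = 5; pos_y_4 = 6.5; pos_z_4 = 0.5; radius_4 = 1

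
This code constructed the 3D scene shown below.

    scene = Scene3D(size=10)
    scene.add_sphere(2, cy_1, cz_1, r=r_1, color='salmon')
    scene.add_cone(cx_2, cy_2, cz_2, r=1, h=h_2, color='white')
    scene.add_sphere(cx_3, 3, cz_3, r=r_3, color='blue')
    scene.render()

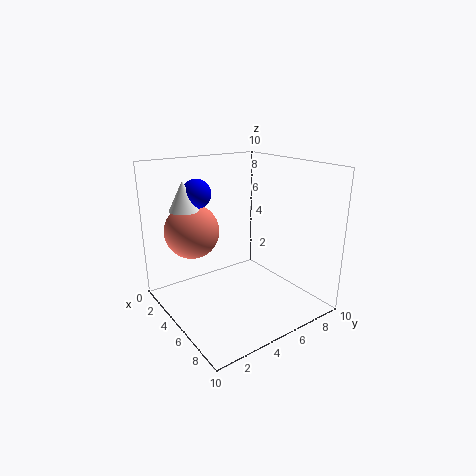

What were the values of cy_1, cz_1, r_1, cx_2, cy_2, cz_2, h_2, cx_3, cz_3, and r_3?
cy_1 = 3
cz_1 = 5
r_1 = 2
cx_2 = 3
cy_2 = 2
cz_2 = 7
h_2 = 2
cx_3 = 3
cz_3 = 8
r_3 = 1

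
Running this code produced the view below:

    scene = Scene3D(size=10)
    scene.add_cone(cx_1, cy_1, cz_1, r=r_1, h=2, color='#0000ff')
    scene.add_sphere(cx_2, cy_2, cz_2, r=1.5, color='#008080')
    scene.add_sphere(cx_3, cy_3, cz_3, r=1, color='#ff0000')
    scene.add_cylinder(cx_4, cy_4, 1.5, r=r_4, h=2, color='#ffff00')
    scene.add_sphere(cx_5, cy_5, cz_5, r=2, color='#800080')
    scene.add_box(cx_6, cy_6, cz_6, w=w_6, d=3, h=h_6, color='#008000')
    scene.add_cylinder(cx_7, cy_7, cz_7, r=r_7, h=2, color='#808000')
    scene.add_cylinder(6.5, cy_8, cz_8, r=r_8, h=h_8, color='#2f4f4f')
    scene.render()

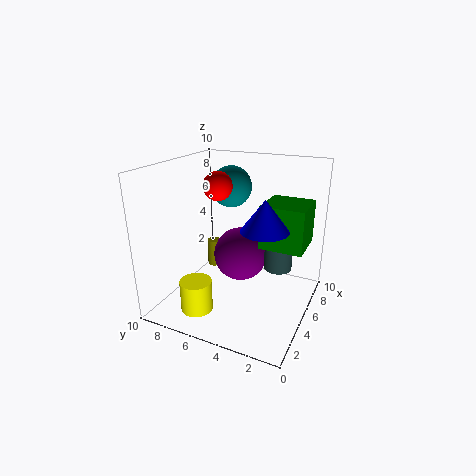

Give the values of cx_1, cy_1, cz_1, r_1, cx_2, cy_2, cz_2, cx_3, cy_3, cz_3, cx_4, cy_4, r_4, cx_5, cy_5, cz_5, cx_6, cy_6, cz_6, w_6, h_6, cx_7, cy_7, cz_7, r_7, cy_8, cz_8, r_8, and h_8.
cx_1 = 3.5
cy_1 = 2.5
cz_1 = 6.5
r_1 = 1.5
cx_2 = 7
cy_2 = 6.5
cz_2 = 8
cx_3 = 5
cy_3 = 6.5
cz_3 = 8.5
cx_4 = 1
cy_4 = 6
r_4 = 1
cx_5 = 6.5
cy_5 = 5.5
cz_5 = 3
cx_6 = 5
cy_6 = 0.5
cz_6 = 4.5
w_6 = 3
h_6 = 3
cx_7 = 6
cy_7 = 7.5
cz_7 = 2
r_7 = 0.5
cy_8 = 2.5
cz_8 = 2.5
r_8 = 1
h_8 = 3.5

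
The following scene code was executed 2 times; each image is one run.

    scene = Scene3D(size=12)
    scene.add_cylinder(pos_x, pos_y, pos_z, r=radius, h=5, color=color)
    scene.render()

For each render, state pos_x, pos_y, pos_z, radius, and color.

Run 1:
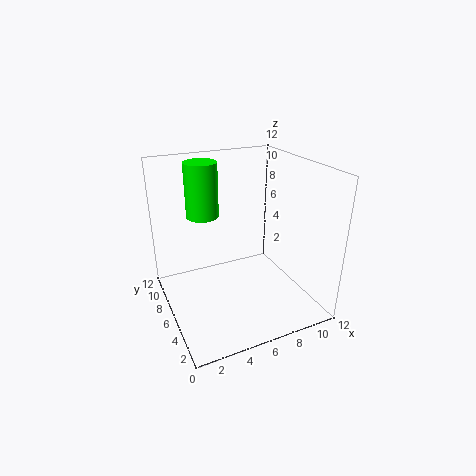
pos_x = 4.5
pos_y = 10.5
pos_z = 6.5
radius = 1.5
color = 'lime'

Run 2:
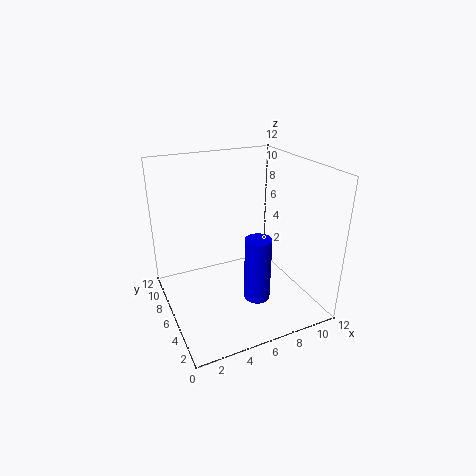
pos_x = 6
pos_y = 2.5
pos_z = 2.5
radius = 1
color = 'blue'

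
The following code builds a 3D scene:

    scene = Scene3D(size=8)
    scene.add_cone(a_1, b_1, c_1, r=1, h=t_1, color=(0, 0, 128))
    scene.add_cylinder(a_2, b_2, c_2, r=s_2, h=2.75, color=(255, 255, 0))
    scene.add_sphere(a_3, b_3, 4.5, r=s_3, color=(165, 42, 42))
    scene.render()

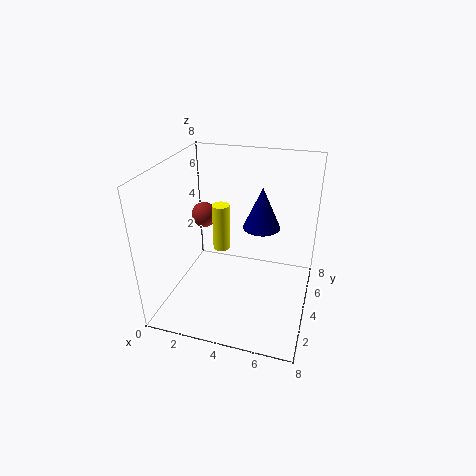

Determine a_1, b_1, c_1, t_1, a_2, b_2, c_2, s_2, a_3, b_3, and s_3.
a_1 = 5.25; b_1 = 4.25; c_1 = 4.75; t_1 = 2.25; a_2 = 2.75; b_2 = 4.75; c_2 = 2.75; s_2 = 0.5; a_3 = 1.5; b_3 = 5.25; s_3 = 0.75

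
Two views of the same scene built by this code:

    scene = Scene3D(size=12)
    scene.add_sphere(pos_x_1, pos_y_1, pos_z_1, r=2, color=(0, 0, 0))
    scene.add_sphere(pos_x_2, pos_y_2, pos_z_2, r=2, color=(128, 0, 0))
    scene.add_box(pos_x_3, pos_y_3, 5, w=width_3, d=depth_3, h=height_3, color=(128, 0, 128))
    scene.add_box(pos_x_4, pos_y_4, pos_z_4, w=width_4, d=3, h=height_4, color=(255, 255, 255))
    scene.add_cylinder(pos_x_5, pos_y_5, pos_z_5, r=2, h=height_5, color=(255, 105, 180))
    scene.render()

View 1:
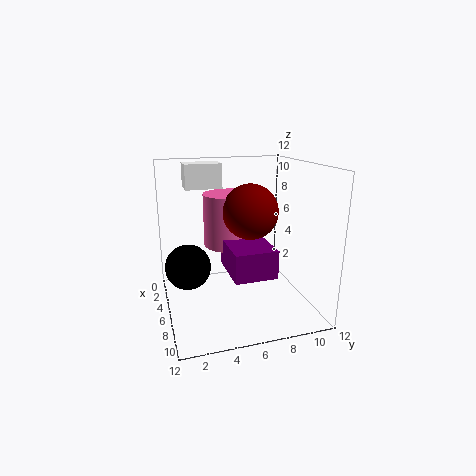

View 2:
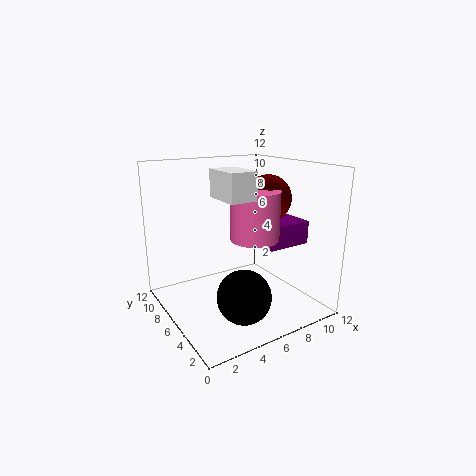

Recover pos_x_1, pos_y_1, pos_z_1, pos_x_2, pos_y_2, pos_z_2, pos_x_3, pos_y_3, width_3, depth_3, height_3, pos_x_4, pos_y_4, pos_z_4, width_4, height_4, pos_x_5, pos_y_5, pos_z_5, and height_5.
pos_x_1 = 4; pos_y_1 = 2; pos_z_1 = 3; pos_x_2 = 9; pos_y_2 = 6; pos_z_2 = 9; pos_x_3 = 8; pos_y_3 = 4; width_3 = 4; depth_3 = 3; height_3 = 2; pos_x_4 = 3; pos_y_4 = 2; pos_z_4 = 10; width_4 = 2; height_4 = 2; pos_x_5 = 7; pos_y_5 = 5; pos_z_5 = 6; height_5 = 4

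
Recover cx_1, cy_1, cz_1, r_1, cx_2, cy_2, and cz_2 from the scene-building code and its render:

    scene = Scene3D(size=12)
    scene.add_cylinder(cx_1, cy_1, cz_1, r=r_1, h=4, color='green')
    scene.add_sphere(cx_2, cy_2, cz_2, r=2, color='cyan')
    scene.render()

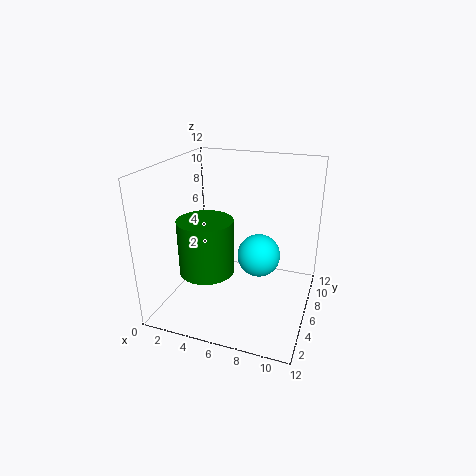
cx_1 = 5; cy_1 = 2; cz_1 = 5; r_1 = 2; cx_2 = 7; cy_2 = 9; cz_2 = 3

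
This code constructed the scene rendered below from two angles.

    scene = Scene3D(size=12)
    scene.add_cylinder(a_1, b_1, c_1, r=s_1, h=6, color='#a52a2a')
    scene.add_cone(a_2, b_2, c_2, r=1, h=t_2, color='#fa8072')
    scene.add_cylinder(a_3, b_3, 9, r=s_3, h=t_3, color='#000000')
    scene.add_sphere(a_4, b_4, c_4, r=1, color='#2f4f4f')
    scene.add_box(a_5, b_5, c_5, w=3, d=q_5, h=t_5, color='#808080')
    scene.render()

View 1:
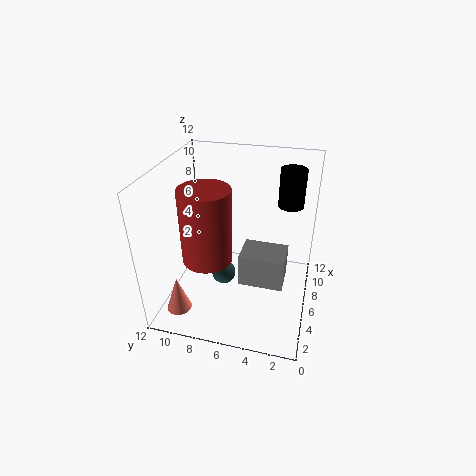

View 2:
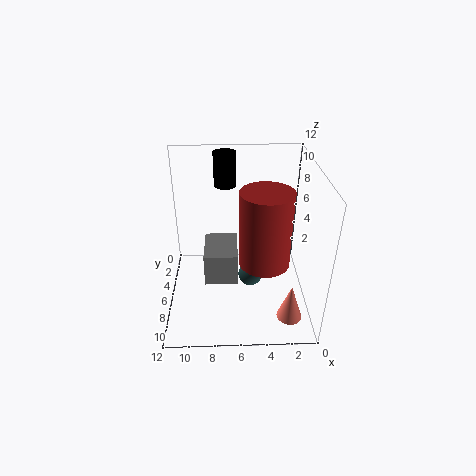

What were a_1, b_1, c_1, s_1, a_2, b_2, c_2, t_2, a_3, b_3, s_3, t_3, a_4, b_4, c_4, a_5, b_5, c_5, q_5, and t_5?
a_1 = 4
b_1 = 8
c_1 = 5
s_1 = 2
a_2 = 2
b_2 = 10
c_2 = 1
t_2 = 3
a_3 = 7
b_3 = 2
s_3 = 1
t_3 = 3
a_4 = 5
b_4 = 7
c_4 = 3
a_5 = 6
b_5 = 2
c_5 = 1
q_5 = 4
t_5 = 3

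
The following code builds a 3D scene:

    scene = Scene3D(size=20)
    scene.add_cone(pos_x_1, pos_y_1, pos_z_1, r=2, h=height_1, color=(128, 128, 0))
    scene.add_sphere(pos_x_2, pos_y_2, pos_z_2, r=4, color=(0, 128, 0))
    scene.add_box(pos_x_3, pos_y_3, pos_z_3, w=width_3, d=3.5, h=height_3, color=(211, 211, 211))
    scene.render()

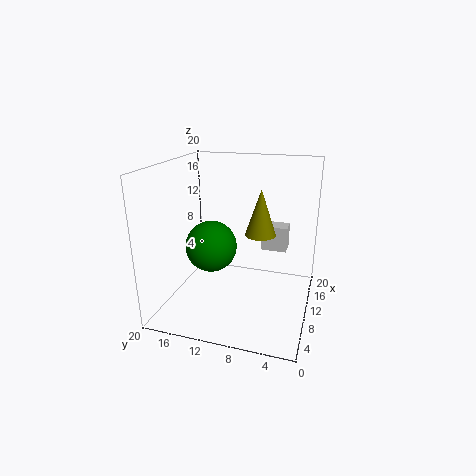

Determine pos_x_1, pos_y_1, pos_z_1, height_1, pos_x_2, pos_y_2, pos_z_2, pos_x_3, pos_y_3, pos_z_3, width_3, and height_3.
pos_x_1 = 8.5, pos_y_1 = 6.5, pos_z_1 = 11.5, height_1 = 6, pos_x_2 = 13.5, pos_y_2 = 15.5, pos_z_2 = 6.5, pos_x_3 = 11.5, pos_y_3 = 3.5, pos_z_3 = 8, width_3 = 2.5, height_3 = 3.5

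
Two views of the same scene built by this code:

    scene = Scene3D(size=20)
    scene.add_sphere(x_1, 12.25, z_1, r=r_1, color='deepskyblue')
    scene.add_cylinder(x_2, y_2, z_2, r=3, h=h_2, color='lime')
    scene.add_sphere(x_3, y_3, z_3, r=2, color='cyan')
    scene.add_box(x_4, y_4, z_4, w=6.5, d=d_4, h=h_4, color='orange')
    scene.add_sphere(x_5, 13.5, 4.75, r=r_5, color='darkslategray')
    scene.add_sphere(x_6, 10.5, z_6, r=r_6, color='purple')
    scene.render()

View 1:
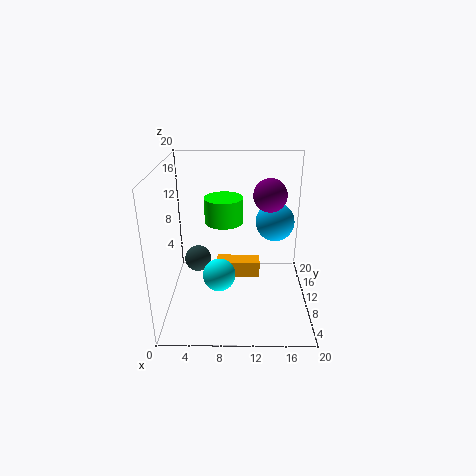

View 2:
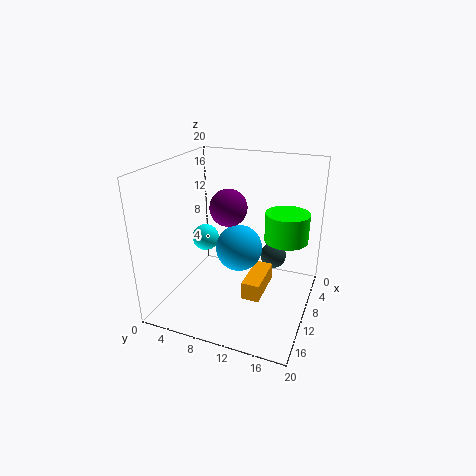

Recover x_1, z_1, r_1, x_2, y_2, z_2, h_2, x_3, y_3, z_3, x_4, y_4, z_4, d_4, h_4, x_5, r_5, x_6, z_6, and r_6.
x_1 = 15.25
z_1 = 11.5
r_1 = 2.75
x_2 = 7.75
y_2 = 16.25
z_2 = 9.75
h_2 = 4
x_3 = 7.75
y_3 = 3.75
z_3 = 8
x_4 = 6.75
y_4 = 11.75
z_4 = 2.5
d_4 = 2.5
h_4 = 2.5
x_5 = 3.75
r_5 = 2
x_6 = 14.25
z_6 = 16
r_6 = 2.25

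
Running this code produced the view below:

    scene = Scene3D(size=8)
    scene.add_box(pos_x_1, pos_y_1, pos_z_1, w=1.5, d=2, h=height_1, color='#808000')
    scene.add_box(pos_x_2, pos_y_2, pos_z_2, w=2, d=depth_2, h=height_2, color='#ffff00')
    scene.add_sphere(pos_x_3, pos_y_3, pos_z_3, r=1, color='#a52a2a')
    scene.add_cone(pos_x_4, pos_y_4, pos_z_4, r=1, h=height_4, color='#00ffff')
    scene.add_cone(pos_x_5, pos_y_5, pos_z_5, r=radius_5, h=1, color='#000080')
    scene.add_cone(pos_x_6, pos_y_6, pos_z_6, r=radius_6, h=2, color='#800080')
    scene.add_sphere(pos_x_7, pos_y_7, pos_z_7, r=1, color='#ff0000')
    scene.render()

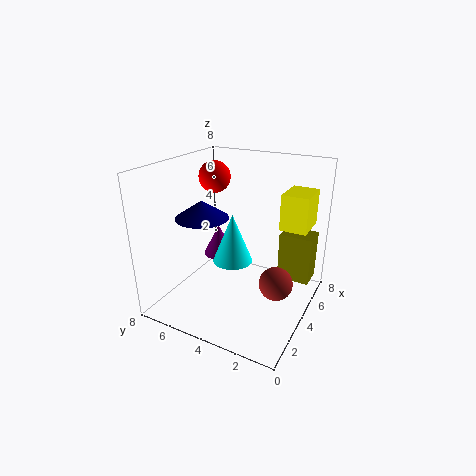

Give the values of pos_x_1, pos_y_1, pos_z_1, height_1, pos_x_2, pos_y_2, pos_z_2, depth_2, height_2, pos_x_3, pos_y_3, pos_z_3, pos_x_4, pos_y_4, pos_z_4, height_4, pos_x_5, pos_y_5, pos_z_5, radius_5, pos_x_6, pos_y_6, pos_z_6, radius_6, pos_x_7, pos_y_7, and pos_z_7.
pos_x_1 = 6.5
pos_y_1 = 0.5
pos_z_1 = 0.5
height_1 = 3
pos_x_2 = 5
pos_y_2 = 0.5
pos_z_2 = 4.5
depth_2 = 1.5
height_2 = 2
pos_x_3 = 5
pos_y_3 = 2
pos_z_3 = 1
pos_x_4 = 2.5
pos_y_4 = 3.5
pos_z_4 = 3.5
height_4 = 2.5
pos_x_5 = 3.5
pos_y_5 = 6
pos_z_5 = 5
radius_5 = 1.5
pos_x_6 = 6
pos_y_6 = 6.5
pos_z_6 = 1.5
radius_6 = 1
pos_x_7 = 6.5
pos_y_7 = 7
pos_z_7 = 6.5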